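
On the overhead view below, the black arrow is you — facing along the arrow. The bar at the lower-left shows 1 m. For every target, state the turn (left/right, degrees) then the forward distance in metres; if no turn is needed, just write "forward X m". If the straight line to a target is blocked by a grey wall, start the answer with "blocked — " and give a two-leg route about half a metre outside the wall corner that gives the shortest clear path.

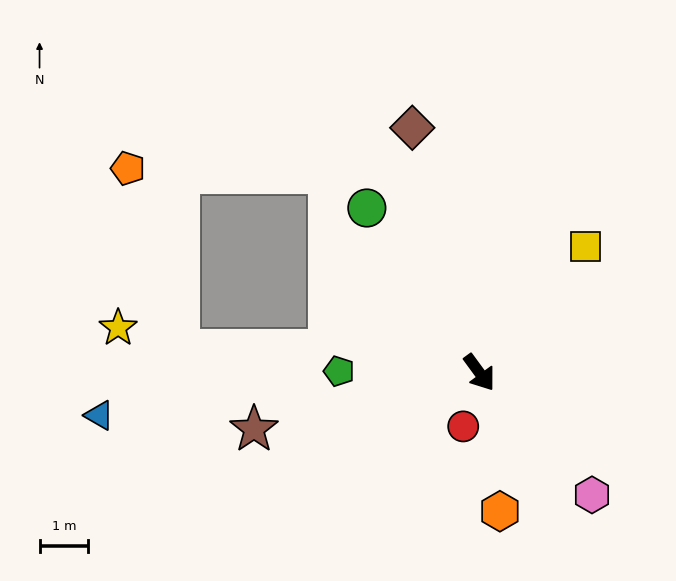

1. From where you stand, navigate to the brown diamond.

turn left 159°, forward 5.2 m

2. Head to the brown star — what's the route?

turn right 112°, forward 4.7 m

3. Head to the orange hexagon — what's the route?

turn right 28°, forward 2.9 m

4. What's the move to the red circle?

turn right 53°, forward 1.1 m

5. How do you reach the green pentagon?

turn right 127°, forward 2.9 m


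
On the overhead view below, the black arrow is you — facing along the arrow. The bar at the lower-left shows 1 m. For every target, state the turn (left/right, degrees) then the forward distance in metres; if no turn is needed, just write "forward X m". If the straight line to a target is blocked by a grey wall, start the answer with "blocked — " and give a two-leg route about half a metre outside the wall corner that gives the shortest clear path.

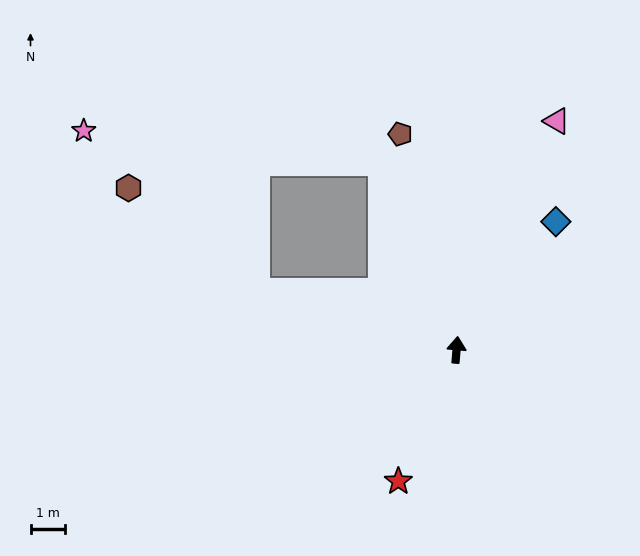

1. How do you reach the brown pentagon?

turn left 19°, forward 6.5 m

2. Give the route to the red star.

turn left 161°, forward 4.2 m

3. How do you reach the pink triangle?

turn right 19°, forward 7.3 m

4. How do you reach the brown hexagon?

blocked — turn left 79°, forward 6.1 m, then turn right 24°, forward 4.8 m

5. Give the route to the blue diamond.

turn right 33°, forward 4.7 m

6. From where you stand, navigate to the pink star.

blocked — turn left 26°, forward 5.9 m, then turn left 63°, forward 8.7 m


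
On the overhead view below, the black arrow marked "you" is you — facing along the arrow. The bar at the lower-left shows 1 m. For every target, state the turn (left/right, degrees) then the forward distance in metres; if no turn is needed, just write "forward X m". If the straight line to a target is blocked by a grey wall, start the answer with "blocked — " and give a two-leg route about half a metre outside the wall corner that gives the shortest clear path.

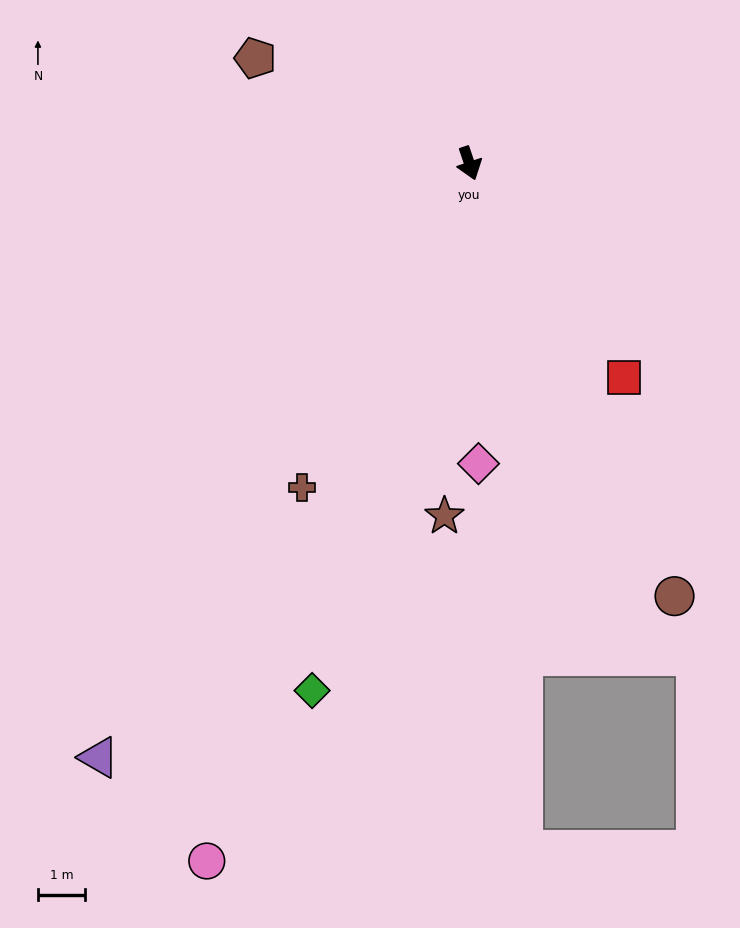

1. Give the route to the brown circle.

turn left 7°, forward 10.2 m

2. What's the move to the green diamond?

turn right 35°, forward 11.7 m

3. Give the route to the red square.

turn left 17°, forward 5.6 m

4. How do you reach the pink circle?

turn right 39°, forward 15.9 m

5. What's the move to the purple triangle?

turn right 50°, forward 14.9 m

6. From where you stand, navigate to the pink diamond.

turn right 17°, forward 6.4 m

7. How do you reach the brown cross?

turn right 46°, forward 7.8 m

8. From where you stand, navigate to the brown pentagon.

turn right 135°, forward 5.1 m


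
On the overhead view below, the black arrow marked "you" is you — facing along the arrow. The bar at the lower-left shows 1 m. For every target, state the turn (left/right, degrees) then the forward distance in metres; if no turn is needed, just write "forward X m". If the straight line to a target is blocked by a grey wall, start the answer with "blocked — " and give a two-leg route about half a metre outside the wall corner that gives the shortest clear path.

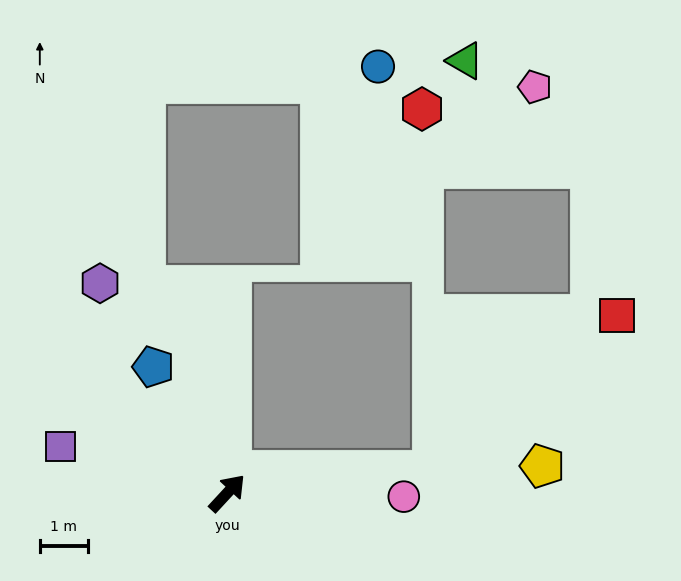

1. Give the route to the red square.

blocked — turn right 41°, forward 4.3 m, then turn left 34°, forward 5.0 m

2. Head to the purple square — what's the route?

turn left 117°, forward 3.6 m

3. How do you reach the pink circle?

turn right 48°, forward 3.7 m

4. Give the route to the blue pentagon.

turn left 73°, forward 3.1 m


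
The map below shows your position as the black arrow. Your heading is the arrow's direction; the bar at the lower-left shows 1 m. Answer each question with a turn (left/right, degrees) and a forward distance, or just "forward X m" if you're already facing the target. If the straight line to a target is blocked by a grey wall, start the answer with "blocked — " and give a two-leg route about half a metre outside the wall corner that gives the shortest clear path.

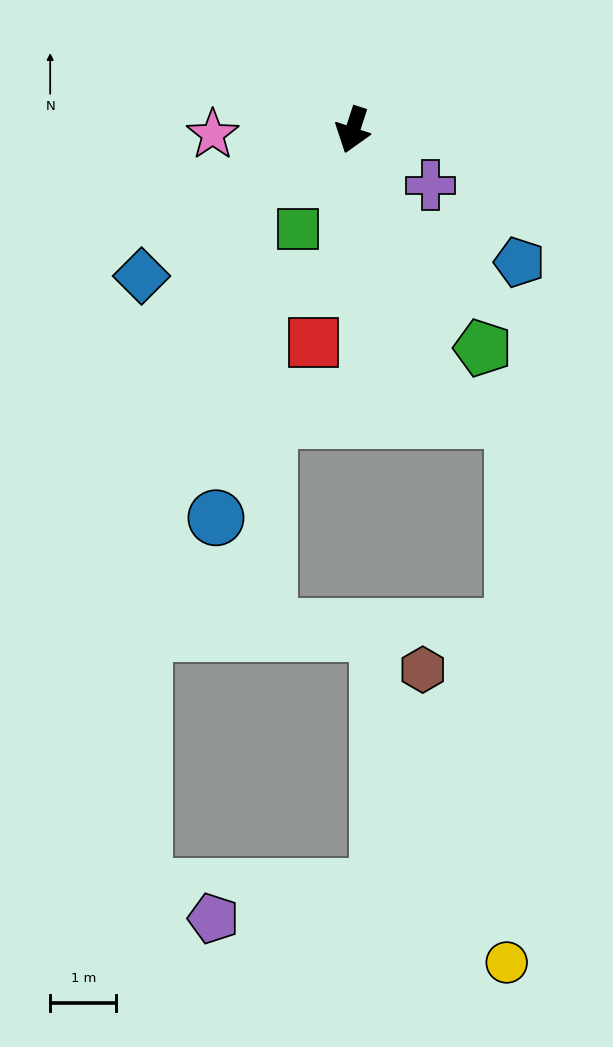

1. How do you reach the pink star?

turn right 70°, forward 2.1 m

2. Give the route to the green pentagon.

turn left 49°, forward 3.8 m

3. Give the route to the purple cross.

turn left 73°, forward 1.4 m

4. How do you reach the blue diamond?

turn right 37°, forward 3.9 m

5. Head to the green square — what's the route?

turn right 11°, forward 1.7 m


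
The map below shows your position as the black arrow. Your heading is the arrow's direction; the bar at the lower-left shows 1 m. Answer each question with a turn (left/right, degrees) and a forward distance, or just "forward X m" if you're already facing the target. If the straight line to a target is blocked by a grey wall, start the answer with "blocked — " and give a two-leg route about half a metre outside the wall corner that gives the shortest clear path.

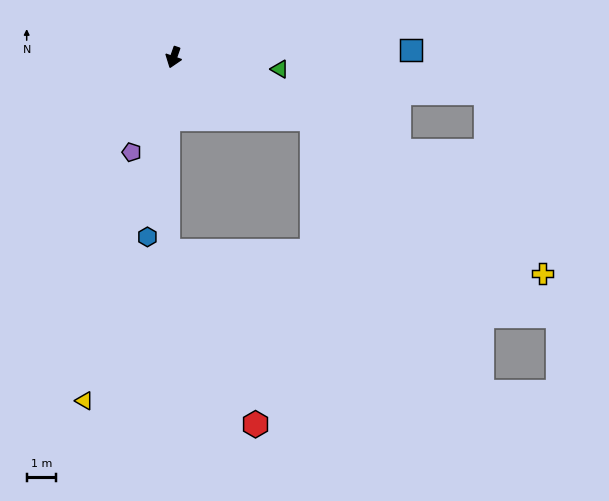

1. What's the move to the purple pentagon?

turn right 5°, forward 3.5 m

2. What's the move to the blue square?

turn left 111°, forward 8.0 m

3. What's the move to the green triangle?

turn left 103°, forward 3.6 m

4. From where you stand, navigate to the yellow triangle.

turn left 5°, forward 12.0 m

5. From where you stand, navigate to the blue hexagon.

turn left 11°, forward 6.1 m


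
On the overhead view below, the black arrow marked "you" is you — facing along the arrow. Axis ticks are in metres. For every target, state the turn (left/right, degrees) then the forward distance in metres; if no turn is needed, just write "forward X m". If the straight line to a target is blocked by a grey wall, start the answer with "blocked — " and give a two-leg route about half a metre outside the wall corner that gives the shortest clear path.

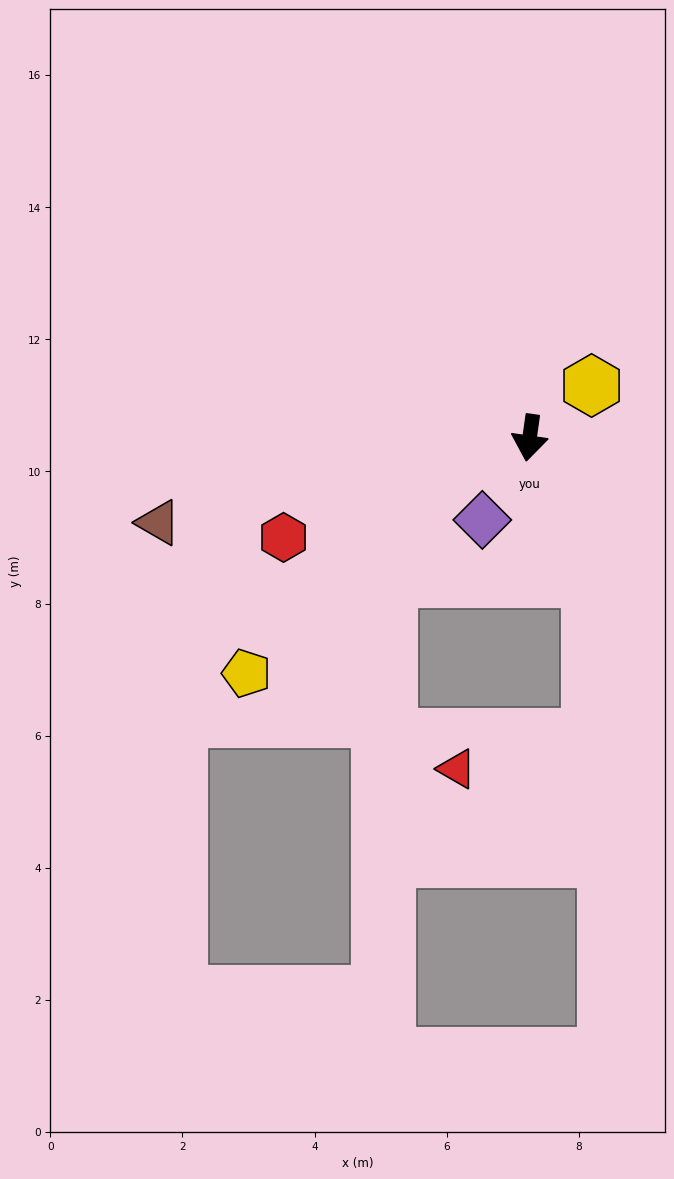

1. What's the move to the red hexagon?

turn right 60°, forward 4.0 m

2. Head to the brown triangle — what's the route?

turn right 69°, forward 5.8 m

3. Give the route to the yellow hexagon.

turn left 138°, forward 1.2 m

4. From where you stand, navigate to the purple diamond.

turn right 22°, forward 1.4 m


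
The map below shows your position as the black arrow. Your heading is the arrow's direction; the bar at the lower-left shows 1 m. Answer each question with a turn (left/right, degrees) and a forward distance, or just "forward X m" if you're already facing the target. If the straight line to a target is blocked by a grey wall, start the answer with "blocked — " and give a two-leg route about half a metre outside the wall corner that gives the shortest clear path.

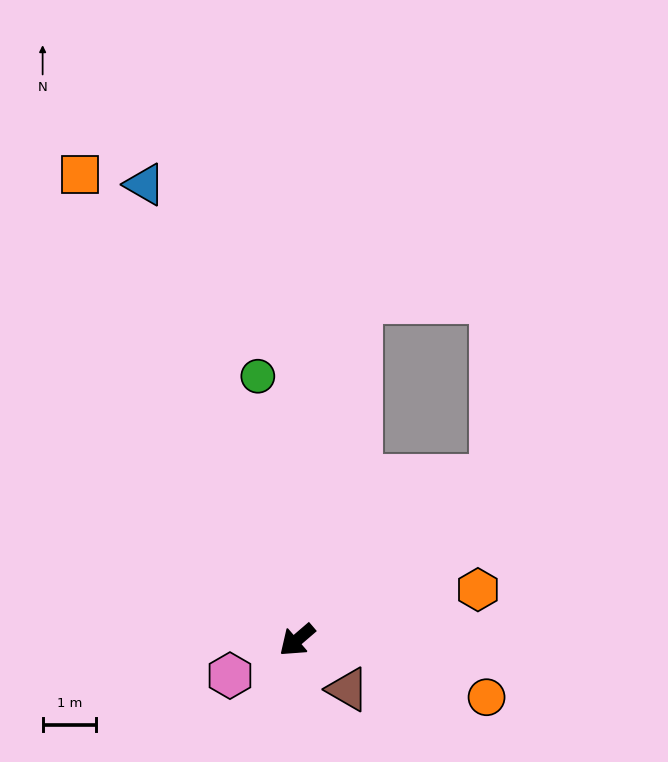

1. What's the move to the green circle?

turn right 122°, forward 5.0 m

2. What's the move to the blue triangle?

turn right 112°, forward 9.0 m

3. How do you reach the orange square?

turn right 106°, forward 9.6 m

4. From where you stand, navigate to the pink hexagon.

turn right 13°, forward 1.4 m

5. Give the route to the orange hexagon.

turn left 155°, forward 3.5 m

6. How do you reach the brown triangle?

turn left 95°, forward 1.3 m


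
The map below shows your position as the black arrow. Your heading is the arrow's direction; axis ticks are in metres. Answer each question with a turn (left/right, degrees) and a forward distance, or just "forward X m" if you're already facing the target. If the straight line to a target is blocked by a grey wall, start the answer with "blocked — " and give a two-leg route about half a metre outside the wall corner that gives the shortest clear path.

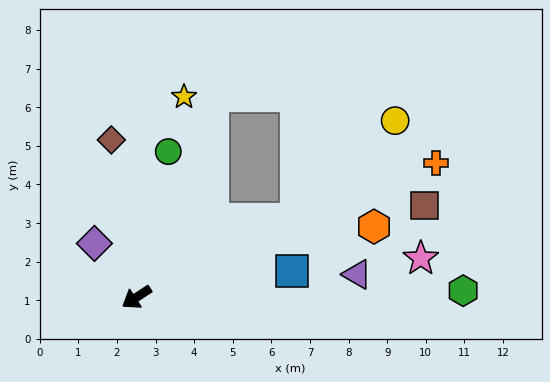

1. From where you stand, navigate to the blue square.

turn left 156°, forward 4.1 m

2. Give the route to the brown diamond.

turn right 114°, forward 4.1 m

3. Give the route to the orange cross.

turn left 171°, forward 8.5 m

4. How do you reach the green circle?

turn right 135°, forward 3.9 m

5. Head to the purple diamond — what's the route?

turn right 85°, forward 1.8 m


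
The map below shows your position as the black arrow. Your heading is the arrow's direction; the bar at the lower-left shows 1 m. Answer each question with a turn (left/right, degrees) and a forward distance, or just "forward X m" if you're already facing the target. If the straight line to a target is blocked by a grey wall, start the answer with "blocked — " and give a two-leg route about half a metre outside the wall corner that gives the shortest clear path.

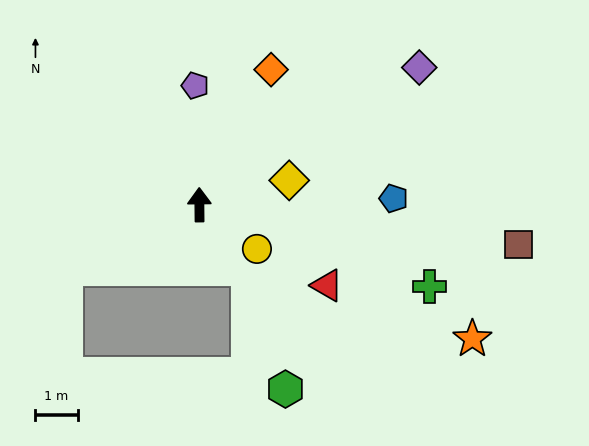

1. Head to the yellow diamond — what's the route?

turn right 75°, forward 2.2 m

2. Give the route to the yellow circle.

turn right 128°, forward 1.7 m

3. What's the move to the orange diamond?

turn right 29°, forward 3.6 m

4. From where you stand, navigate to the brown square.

turn right 98°, forward 7.6 m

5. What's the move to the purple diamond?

turn right 59°, forward 6.1 m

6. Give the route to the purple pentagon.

forward 2.8 m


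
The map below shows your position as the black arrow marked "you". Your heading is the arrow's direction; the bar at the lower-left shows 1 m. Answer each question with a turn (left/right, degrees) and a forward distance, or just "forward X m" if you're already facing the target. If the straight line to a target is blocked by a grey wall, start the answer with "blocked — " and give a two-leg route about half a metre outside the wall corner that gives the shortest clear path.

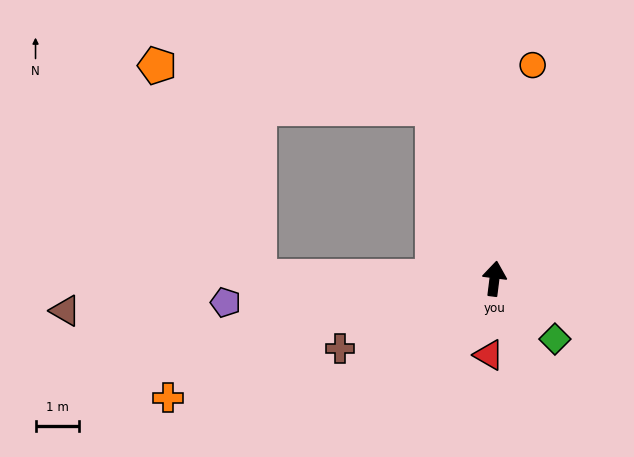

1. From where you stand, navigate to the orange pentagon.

blocked — turn left 27°, forward 4.2 m, then turn left 62°, forward 6.4 m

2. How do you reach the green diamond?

turn right 128°, forward 2.0 m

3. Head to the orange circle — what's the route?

turn right 3°, forward 5.0 m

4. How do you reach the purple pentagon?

turn left 102°, forward 6.2 m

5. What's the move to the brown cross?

turn left 121°, forward 3.9 m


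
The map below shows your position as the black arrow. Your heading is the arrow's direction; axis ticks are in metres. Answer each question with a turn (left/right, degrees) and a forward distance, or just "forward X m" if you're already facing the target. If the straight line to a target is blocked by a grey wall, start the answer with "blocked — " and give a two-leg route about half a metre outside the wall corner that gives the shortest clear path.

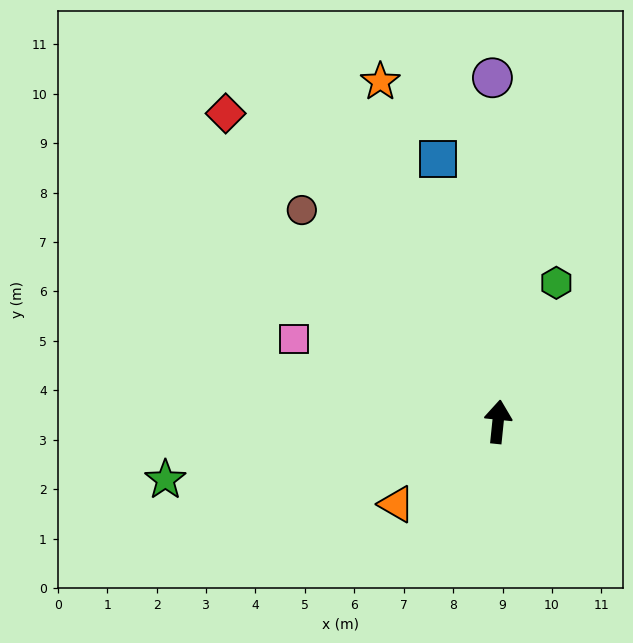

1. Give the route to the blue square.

turn left 19°, forward 5.5 m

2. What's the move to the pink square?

turn left 74°, forward 4.5 m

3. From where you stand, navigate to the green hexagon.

turn right 17°, forward 3.0 m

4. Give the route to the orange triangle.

turn left 135°, forward 2.6 m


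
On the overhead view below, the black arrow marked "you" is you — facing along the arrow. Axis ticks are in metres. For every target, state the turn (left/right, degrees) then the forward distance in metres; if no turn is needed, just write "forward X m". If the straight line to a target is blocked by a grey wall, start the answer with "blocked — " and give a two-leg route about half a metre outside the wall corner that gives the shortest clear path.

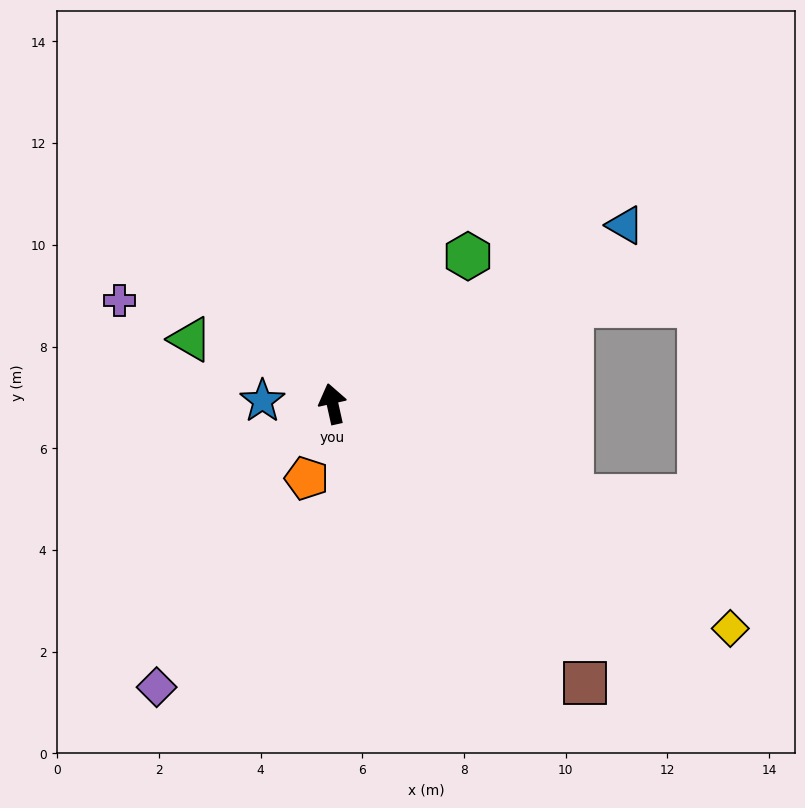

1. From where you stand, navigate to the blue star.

turn left 75°, forward 1.4 m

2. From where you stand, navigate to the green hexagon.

turn right 55°, forward 3.9 m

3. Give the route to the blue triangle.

turn right 71°, forward 6.7 m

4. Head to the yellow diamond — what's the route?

turn right 132°, forward 9.0 m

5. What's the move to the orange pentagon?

turn left 148°, forward 1.6 m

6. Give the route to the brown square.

turn right 150°, forward 7.4 m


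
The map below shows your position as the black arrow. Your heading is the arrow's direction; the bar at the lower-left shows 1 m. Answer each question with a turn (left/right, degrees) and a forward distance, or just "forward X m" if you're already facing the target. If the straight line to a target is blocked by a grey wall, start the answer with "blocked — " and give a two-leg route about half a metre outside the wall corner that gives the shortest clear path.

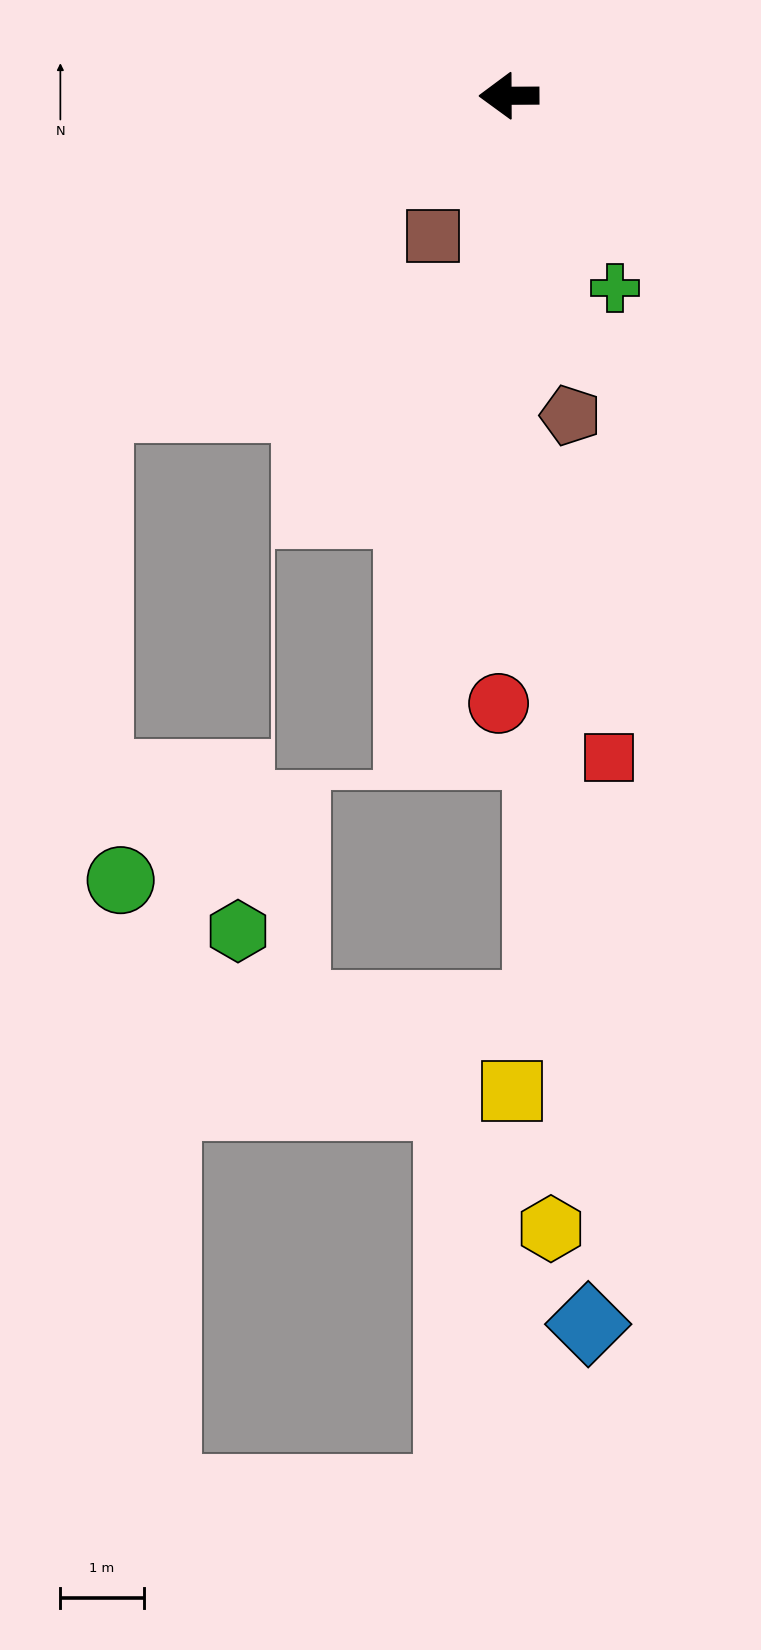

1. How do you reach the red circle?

turn left 89°, forward 7.3 m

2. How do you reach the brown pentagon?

turn left 101°, forward 3.9 m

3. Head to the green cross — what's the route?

turn left 119°, forward 2.6 m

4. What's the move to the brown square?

turn left 61°, forward 1.9 m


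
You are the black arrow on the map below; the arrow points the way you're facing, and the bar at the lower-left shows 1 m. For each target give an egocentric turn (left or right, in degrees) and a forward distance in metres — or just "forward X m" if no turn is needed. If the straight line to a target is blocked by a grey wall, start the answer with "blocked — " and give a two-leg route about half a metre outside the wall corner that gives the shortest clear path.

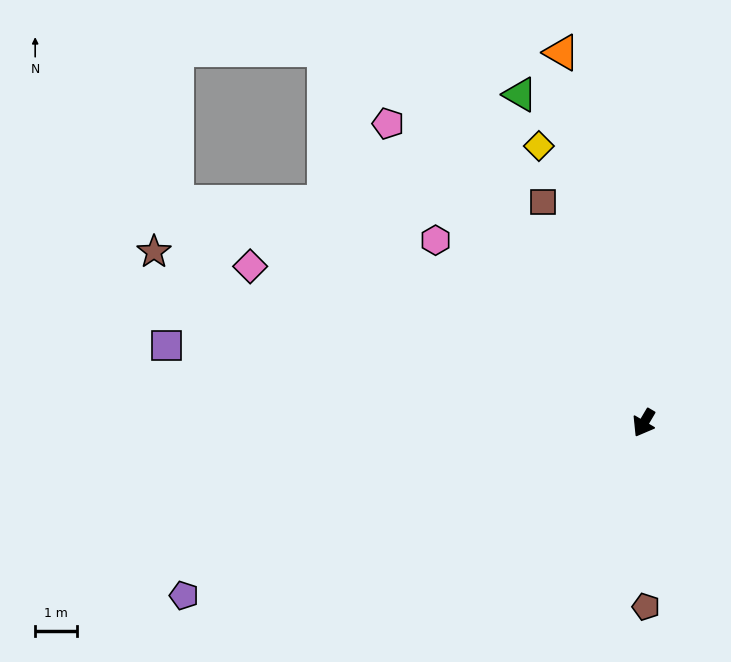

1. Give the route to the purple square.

turn right 69°, forward 11.5 m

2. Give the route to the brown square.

turn right 125°, forward 5.8 m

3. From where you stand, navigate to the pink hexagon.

turn right 101°, forward 6.6 m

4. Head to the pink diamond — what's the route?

turn right 81°, forward 10.0 m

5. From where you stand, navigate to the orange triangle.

turn right 137°, forward 9.0 m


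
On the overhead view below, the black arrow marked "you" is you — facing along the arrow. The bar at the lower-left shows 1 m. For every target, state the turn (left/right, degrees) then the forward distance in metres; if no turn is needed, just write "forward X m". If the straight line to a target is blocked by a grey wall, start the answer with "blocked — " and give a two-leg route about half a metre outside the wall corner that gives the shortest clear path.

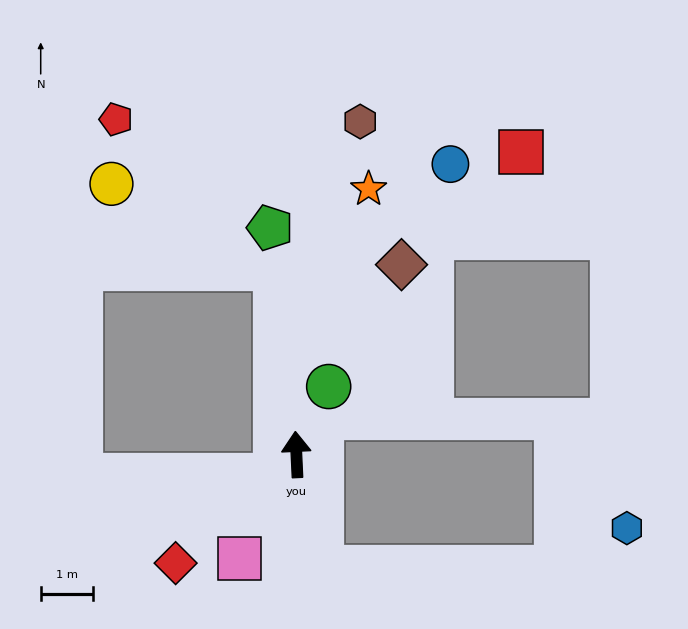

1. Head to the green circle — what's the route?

turn right 28°, forward 1.4 m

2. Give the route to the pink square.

turn left 149°, forward 2.2 m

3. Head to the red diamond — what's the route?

turn left 129°, forward 3.1 m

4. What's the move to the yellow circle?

blocked — turn left 4°, forward 3.6 m, then turn left 56°, forward 3.5 m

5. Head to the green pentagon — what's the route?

turn left 4°, forward 4.3 m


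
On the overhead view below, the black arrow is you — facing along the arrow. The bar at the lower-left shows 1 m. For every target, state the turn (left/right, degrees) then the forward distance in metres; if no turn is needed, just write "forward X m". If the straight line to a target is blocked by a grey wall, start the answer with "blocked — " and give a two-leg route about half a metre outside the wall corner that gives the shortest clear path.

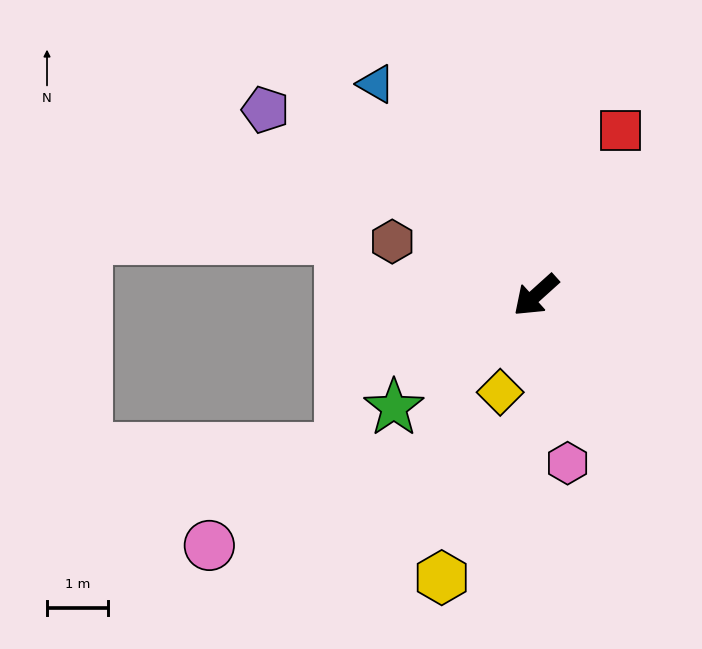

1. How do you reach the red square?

turn right 159°, forward 3.1 m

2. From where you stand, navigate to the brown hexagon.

turn right 62°, forward 2.5 m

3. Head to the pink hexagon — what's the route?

turn left 59°, forward 2.8 m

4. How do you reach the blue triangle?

turn right 95°, forward 4.4 m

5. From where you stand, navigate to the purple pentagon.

turn right 76°, forward 5.4 m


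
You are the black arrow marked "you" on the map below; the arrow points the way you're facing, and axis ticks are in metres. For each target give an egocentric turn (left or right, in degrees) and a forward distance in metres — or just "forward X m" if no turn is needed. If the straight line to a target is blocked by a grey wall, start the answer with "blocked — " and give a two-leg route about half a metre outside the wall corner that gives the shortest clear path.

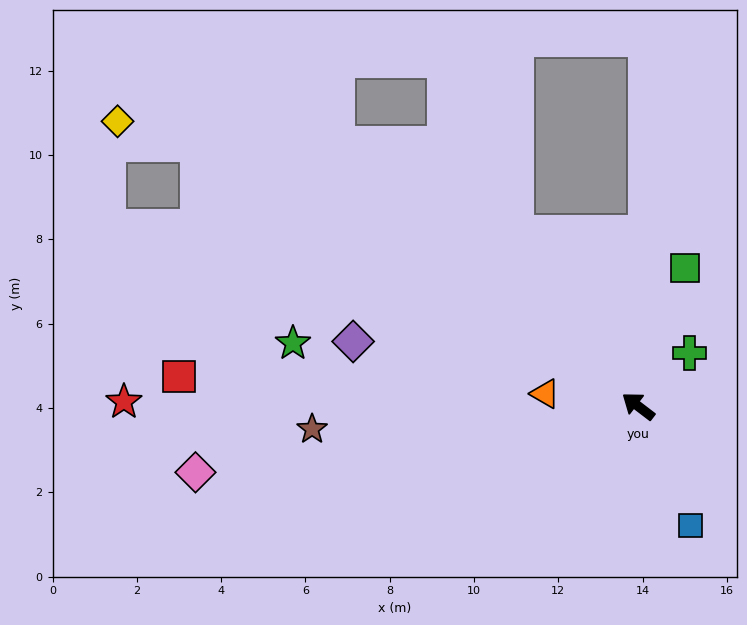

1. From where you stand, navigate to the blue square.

turn left 151°, forward 3.1 m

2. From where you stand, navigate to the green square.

turn right 71°, forward 3.5 m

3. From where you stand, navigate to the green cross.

turn right 97°, forward 1.8 m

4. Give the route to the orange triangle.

turn left 30°, forward 2.2 m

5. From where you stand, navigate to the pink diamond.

turn left 46°, forward 10.6 m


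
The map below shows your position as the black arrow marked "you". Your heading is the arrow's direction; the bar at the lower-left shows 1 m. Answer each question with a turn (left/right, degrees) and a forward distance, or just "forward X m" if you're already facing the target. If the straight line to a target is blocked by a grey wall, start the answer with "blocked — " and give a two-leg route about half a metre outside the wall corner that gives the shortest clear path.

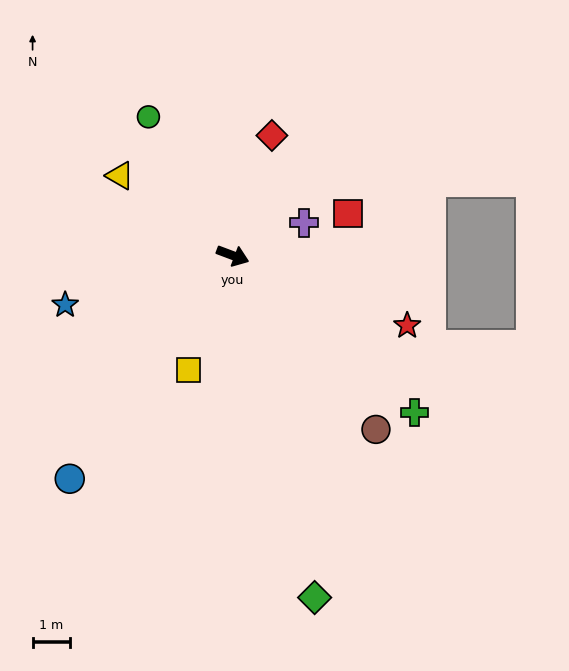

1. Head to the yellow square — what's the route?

turn right 91°, forward 3.3 m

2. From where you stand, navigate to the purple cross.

turn left 45°, forward 2.1 m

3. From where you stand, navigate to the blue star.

turn right 143°, forward 4.7 m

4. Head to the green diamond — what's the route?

turn right 56°, forward 9.4 m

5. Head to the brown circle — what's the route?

turn right 30°, forward 6.0 m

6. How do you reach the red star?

forward 5.0 m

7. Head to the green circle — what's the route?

turn left 142°, forward 4.3 m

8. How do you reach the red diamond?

turn left 93°, forward 3.4 m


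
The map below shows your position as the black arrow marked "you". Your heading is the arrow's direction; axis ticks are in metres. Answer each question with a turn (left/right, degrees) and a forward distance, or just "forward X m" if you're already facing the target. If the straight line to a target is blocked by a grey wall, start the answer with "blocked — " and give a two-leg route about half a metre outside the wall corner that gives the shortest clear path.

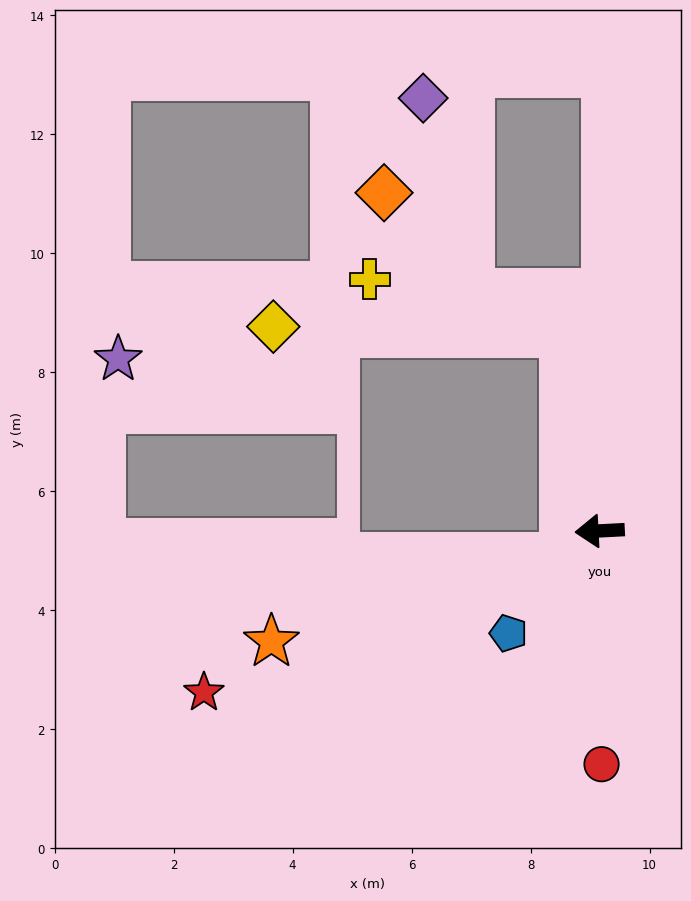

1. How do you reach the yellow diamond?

blocked — turn right 83°, forward 3.4 m, then turn left 79°, forward 4.9 m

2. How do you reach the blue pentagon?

turn left 45°, forward 2.3 m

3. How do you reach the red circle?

turn left 87°, forward 3.9 m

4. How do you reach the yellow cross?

blocked — turn right 83°, forward 3.4 m, then turn left 65°, forward 3.4 m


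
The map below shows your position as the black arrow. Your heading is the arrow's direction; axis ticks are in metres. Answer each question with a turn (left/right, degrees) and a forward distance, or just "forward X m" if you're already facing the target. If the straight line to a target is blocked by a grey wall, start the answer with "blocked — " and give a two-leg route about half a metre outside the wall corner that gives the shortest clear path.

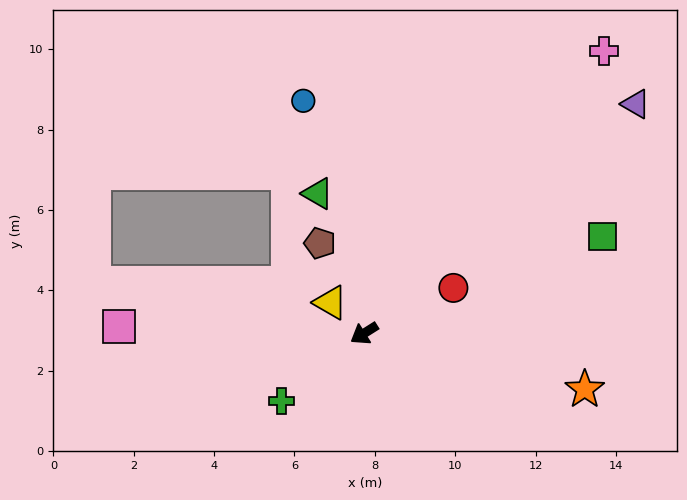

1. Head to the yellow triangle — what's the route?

turn right 75°, forward 1.1 m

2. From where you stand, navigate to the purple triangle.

turn right 172°, forward 8.8 m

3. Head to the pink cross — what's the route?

turn right 163°, forward 9.2 m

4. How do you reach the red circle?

turn left 175°, forward 2.5 m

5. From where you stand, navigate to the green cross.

turn left 7°, forward 2.7 m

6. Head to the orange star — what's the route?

turn left 133°, forward 5.7 m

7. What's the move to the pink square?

turn right 34°, forward 6.1 m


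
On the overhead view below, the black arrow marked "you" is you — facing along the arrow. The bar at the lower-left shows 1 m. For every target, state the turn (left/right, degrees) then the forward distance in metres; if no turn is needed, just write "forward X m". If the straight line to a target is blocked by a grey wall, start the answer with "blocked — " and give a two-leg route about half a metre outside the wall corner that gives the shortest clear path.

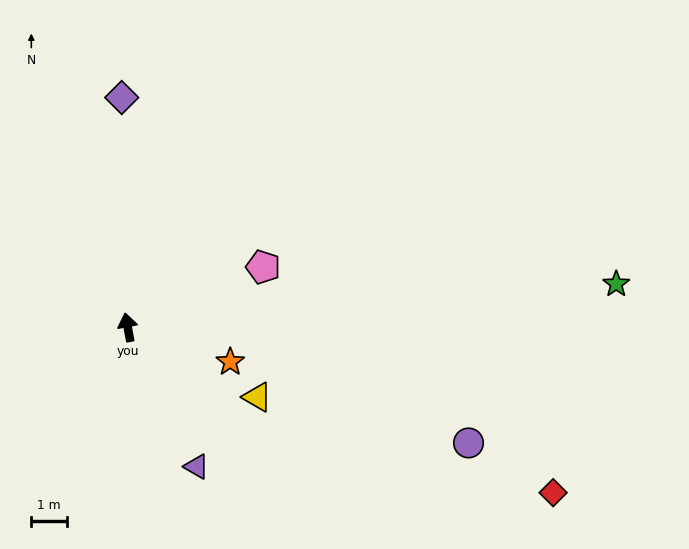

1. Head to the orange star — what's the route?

turn right 119°, forward 3.0 m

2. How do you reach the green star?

turn right 95°, forward 13.7 m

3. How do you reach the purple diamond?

turn right 9°, forward 6.4 m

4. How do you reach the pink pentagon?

turn right 77°, forward 4.1 m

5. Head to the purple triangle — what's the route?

turn right 164°, forward 4.3 m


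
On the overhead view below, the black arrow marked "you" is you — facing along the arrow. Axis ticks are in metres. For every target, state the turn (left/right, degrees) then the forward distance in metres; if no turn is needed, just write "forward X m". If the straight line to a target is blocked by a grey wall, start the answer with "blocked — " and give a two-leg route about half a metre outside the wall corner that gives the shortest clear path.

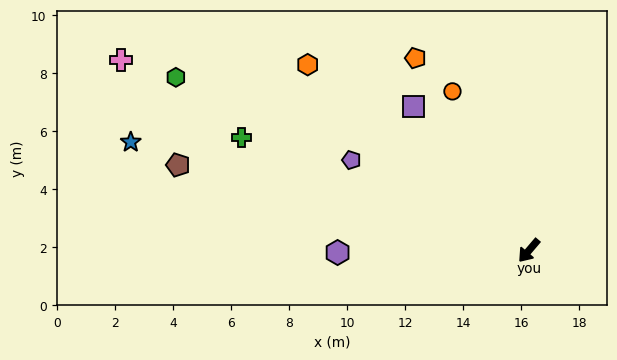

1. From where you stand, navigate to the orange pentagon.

turn right 109°, forward 7.7 m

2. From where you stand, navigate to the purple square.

turn right 101°, forward 6.4 m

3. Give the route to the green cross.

turn right 71°, forward 10.6 m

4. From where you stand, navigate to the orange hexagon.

turn right 90°, forward 10.0 m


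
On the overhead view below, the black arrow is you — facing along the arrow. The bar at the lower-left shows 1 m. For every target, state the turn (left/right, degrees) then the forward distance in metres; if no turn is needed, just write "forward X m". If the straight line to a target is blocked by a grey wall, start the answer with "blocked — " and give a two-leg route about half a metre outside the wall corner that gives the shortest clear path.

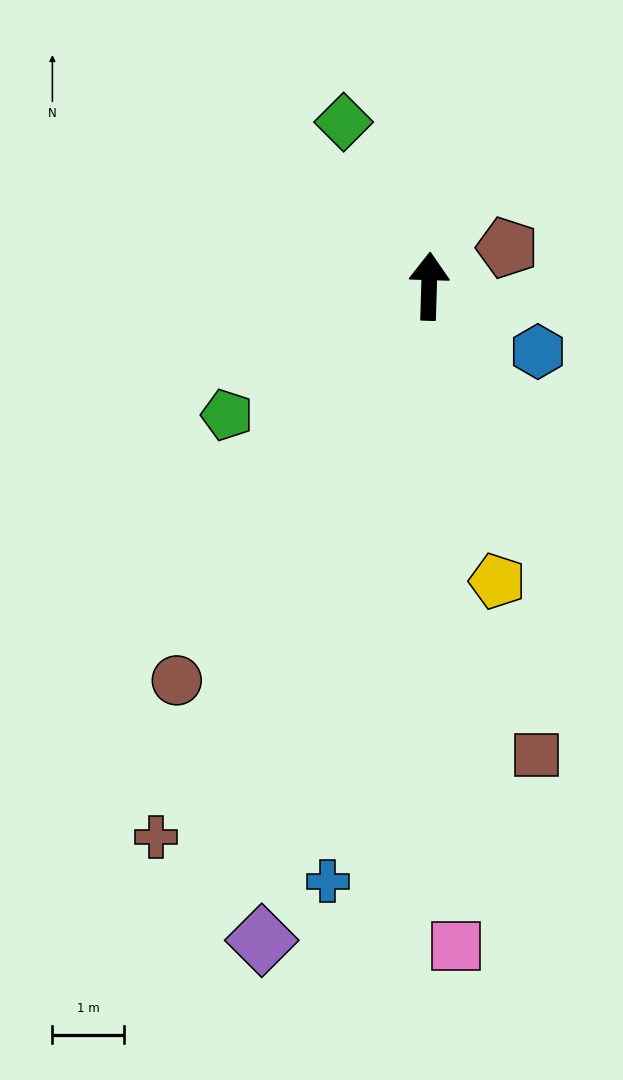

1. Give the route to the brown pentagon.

turn right 62°, forward 1.2 m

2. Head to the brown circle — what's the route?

turn left 149°, forward 6.5 m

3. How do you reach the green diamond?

turn left 29°, forward 2.6 m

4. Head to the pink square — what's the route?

turn right 176°, forward 9.2 m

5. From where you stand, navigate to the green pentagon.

turn left 124°, forward 3.3 m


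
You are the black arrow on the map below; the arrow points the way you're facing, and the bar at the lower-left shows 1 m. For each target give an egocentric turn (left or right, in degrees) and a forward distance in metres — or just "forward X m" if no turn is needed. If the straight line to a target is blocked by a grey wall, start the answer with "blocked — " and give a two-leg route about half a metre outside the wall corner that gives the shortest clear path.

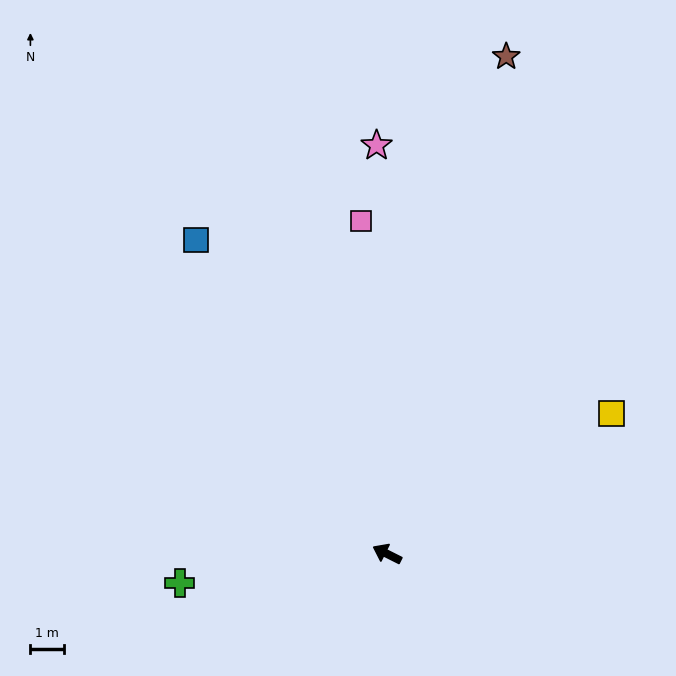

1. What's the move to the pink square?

turn right 59°, forward 9.8 m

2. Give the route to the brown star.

turn right 77°, forward 15.0 m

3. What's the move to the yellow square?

turn right 121°, forward 7.8 m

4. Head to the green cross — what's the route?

turn left 35°, forward 6.1 m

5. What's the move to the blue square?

turn right 32°, forward 10.8 m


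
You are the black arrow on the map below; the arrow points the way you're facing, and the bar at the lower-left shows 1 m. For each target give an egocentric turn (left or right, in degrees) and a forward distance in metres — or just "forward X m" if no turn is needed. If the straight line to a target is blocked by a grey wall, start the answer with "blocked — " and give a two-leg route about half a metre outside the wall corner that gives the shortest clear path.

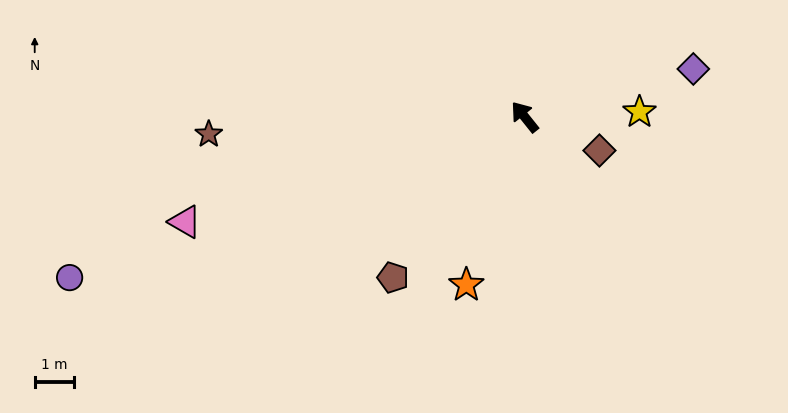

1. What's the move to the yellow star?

turn right 126°, forward 2.9 m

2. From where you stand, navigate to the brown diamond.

turn right 153°, forward 2.1 m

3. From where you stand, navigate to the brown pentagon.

turn left 102°, forward 5.3 m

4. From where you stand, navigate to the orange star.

turn left 122°, forward 4.5 m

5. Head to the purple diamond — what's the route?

turn right 113°, forward 4.4 m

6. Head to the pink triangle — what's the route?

turn left 69°, forward 9.0 m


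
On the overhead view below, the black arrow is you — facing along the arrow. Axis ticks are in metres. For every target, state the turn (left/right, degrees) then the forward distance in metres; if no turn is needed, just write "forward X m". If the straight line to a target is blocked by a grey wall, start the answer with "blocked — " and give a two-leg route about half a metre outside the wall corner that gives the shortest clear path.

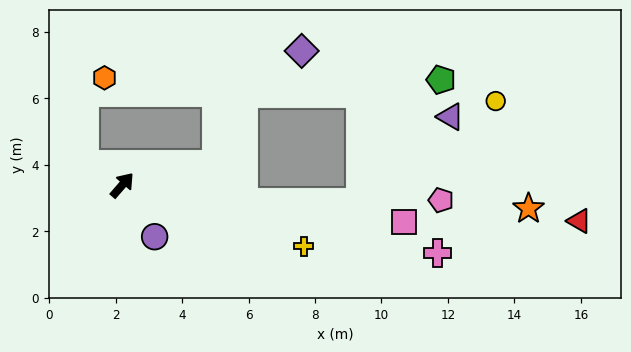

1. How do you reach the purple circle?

turn right 107°, forward 1.8 m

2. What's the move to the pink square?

turn right 57°, forward 8.6 m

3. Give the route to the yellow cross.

turn right 68°, forward 5.8 m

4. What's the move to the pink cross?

turn right 61°, forward 9.7 m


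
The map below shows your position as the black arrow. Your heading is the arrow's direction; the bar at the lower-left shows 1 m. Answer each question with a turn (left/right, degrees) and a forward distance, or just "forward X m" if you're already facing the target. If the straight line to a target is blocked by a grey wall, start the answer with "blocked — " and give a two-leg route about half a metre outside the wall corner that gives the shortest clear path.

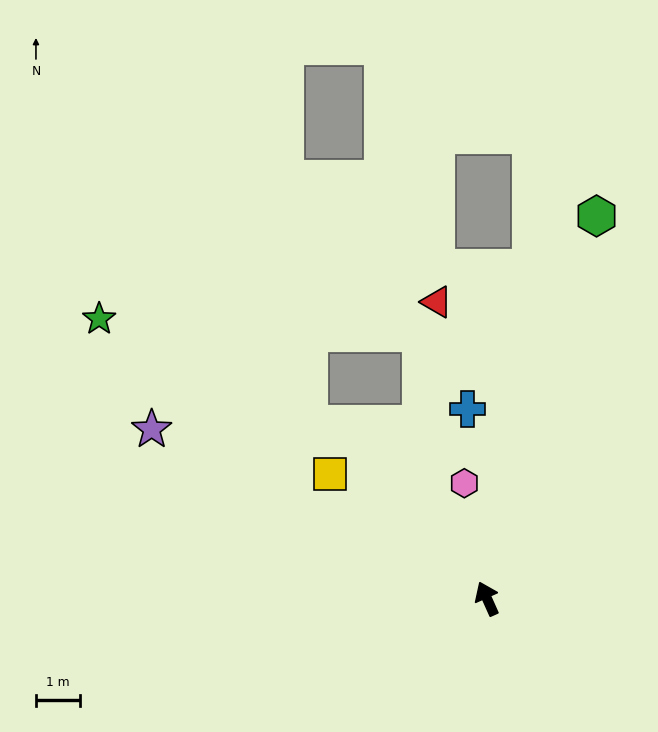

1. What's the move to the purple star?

turn left 39°, forward 8.6 m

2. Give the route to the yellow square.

turn left 27°, forward 4.6 m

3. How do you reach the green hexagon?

turn right 40°, forward 9.1 m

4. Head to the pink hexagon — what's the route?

turn right 13°, forward 2.7 m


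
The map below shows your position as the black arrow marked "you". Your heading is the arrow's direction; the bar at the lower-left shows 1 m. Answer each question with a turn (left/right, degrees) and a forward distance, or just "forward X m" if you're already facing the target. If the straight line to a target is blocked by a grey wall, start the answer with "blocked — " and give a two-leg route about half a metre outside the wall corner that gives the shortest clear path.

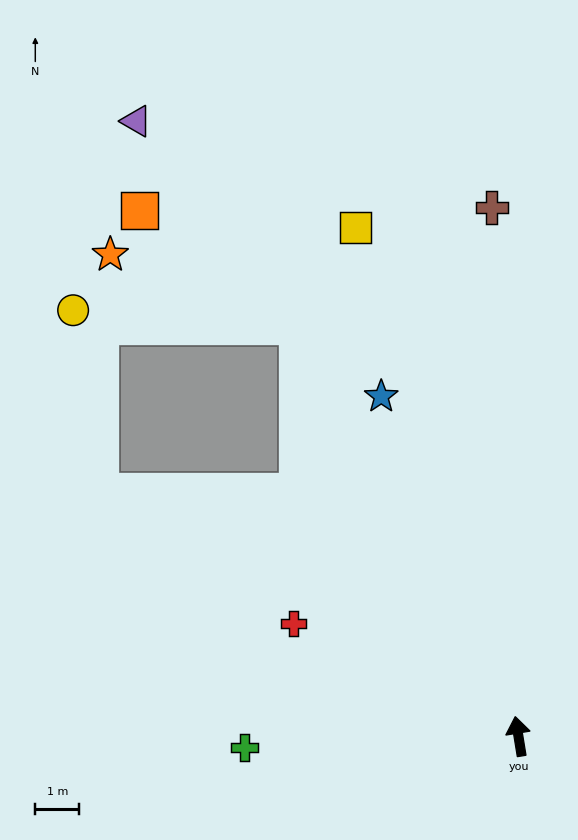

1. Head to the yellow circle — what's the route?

blocked — turn left 19°, forward 10.6 m, then turn left 58°, forward 5.1 m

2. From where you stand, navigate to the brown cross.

turn right 6°, forward 12.0 m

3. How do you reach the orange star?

blocked — turn left 19°, forward 10.6 m, then turn left 41°, forward 4.6 m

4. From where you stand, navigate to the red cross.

turn left 54°, forward 5.7 m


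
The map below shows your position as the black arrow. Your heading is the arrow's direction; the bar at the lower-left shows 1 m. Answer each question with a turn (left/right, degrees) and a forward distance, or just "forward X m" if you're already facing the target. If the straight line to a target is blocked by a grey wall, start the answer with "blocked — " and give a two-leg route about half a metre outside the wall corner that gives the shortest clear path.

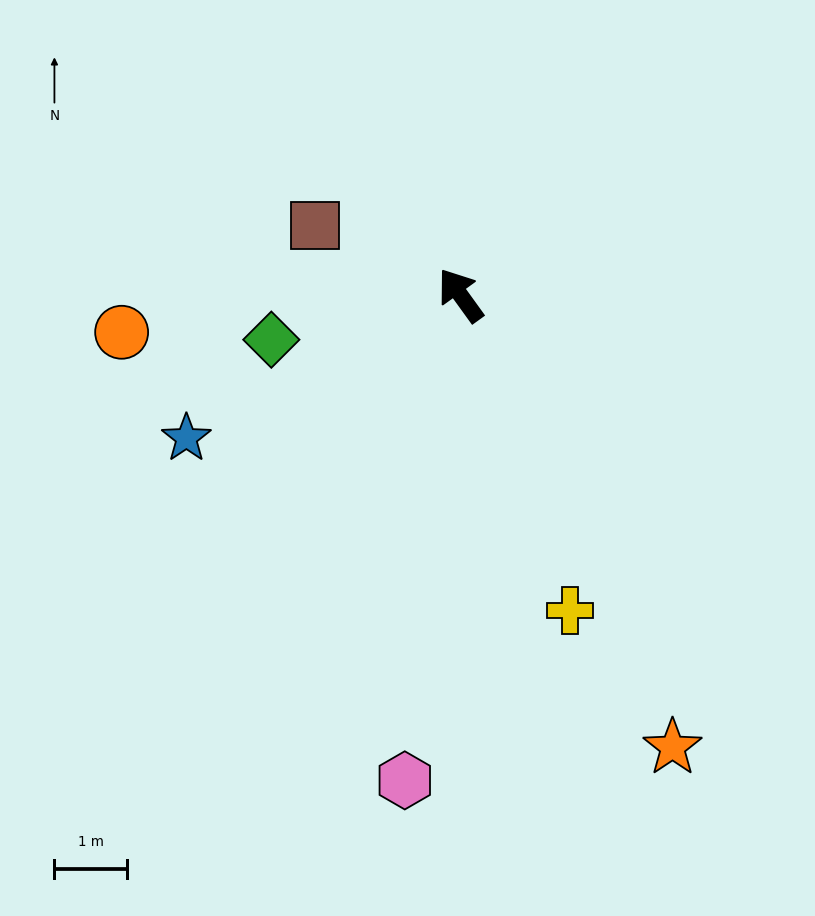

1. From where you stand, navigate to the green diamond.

turn left 67°, forward 2.7 m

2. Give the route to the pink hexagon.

turn left 138°, forward 6.7 m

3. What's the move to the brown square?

turn left 29°, forward 2.2 m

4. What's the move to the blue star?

turn left 82°, forward 4.3 m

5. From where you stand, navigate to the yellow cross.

turn left 163°, forward 4.6 m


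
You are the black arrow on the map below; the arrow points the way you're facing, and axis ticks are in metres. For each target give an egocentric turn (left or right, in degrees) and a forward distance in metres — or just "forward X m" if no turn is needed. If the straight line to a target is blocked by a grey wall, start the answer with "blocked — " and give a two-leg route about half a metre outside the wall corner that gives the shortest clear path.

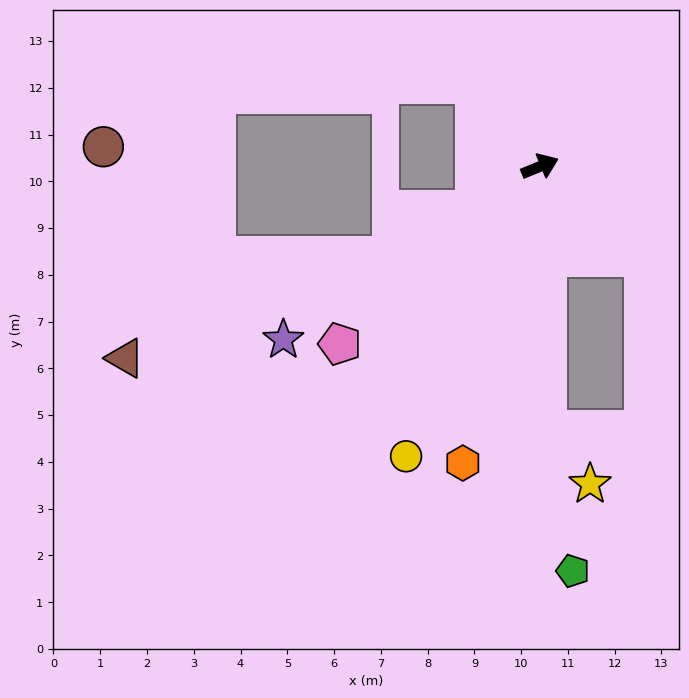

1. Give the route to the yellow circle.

turn right 137°, forward 6.8 m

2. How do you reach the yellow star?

blocked — turn right 111°, forward 5.6 m, then turn left 37°, forward 1.5 m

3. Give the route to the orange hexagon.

turn right 127°, forward 6.6 m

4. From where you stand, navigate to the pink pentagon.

turn right 161°, forward 5.7 m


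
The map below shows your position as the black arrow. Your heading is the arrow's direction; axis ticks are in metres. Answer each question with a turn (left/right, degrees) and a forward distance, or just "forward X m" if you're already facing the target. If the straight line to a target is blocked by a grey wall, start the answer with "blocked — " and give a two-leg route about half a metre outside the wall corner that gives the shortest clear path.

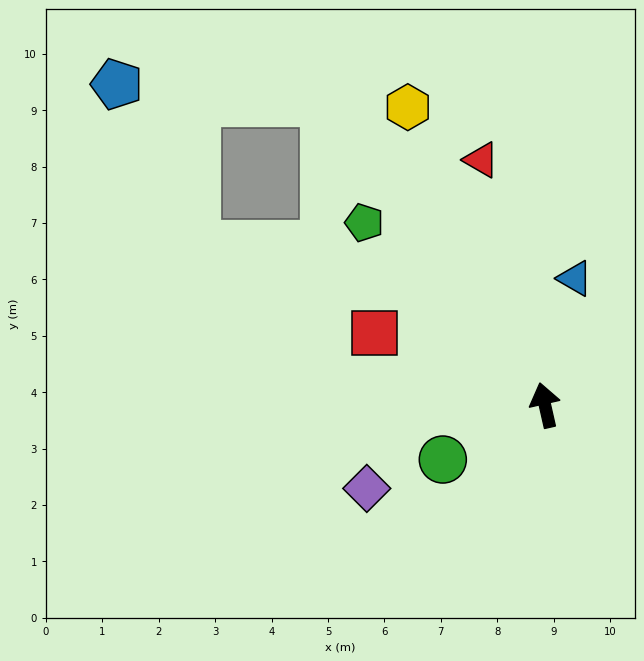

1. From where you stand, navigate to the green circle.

turn left 105°, forward 2.1 m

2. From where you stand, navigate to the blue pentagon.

blocked — turn left 23°, forward 6.6 m, then turn left 49°, forward 3.7 m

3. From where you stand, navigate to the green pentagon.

turn left 32°, forward 4.6 m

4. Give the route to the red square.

turn left 54°, forward 3.3 m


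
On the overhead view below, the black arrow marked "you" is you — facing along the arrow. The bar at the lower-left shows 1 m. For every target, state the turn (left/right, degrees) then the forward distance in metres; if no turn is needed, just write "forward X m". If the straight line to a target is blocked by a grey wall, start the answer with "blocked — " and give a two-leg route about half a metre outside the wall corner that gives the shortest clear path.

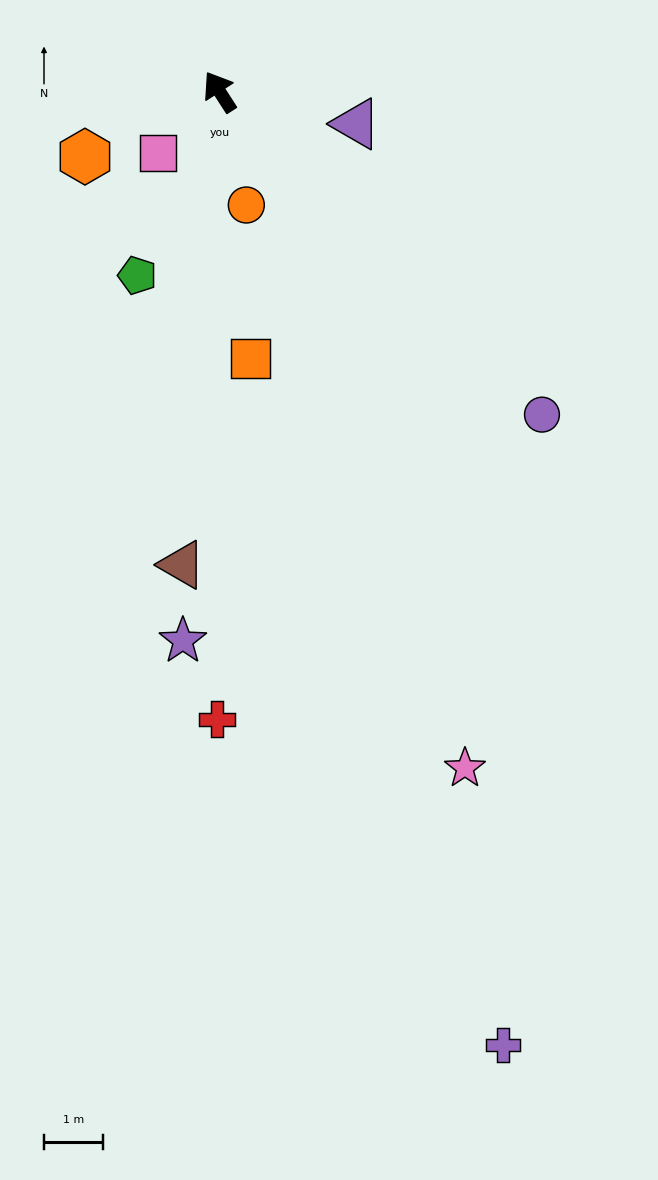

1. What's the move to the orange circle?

turn left 160°, forward 2.0 m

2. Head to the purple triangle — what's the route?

turn right 136°, forward 2.4 m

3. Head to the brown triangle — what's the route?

turn left 143°, forward 8.1 m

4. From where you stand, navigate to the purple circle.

turn right 168°, forward 7.8 m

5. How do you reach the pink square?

turn left 102°, forward 1.5 m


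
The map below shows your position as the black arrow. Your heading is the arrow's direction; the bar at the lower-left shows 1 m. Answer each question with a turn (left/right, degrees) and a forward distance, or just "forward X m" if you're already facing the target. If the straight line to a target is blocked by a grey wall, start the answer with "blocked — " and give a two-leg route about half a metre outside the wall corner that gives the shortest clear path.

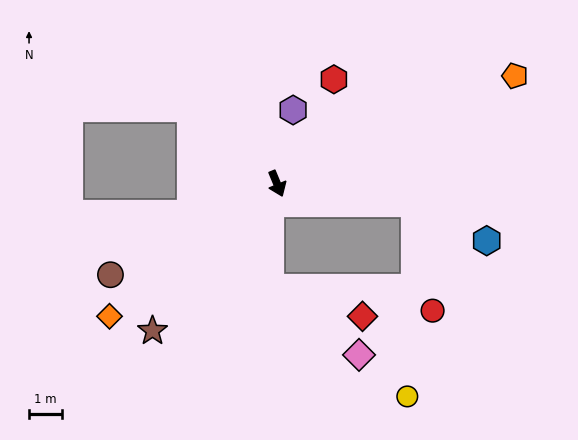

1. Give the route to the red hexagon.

turn left 129°, forward 3.6 m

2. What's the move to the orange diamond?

turn right 74°, forward 6.5 m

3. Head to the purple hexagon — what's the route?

turn left 145°, forward 2.3 m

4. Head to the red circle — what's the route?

blocked — turn left 60°, forward 4.2 m, then turn right 73°, forward 3.3 m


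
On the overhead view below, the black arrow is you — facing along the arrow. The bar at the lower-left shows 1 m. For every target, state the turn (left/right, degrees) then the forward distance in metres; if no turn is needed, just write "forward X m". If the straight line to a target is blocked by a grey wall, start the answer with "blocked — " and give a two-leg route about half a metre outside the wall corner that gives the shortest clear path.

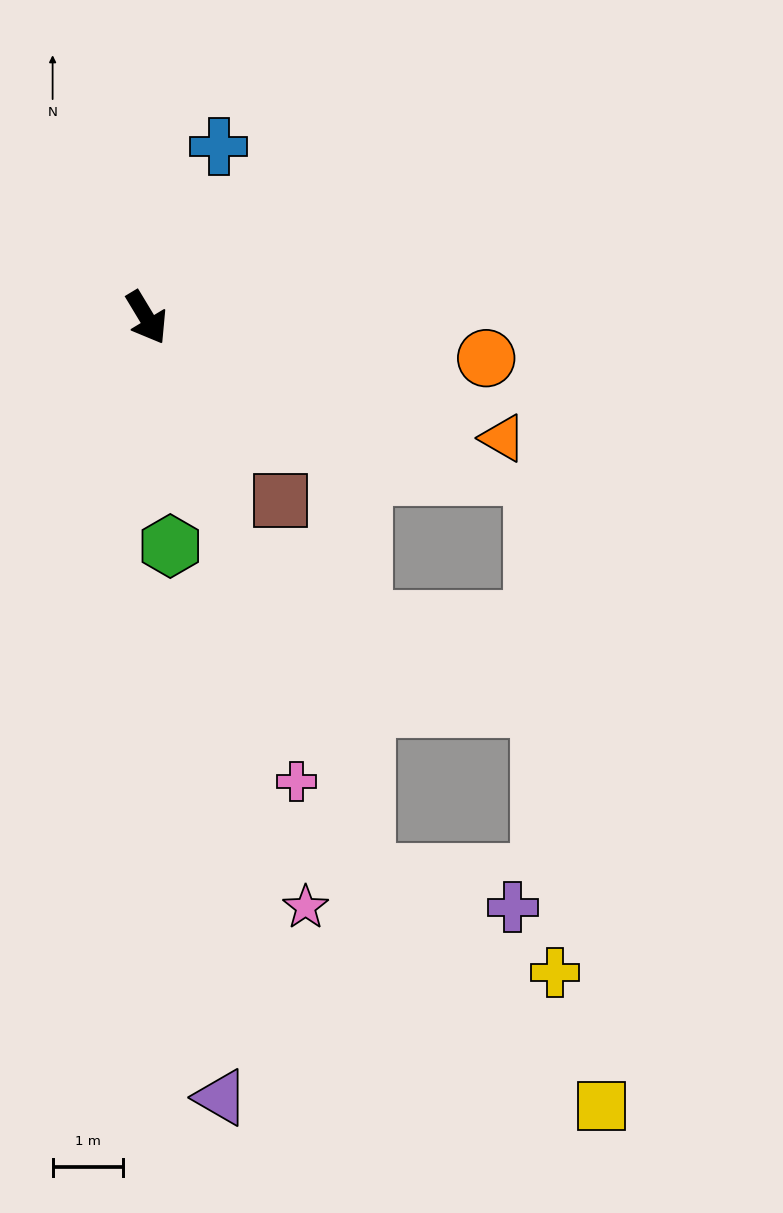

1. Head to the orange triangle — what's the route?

turn left 40°, forward 5.4 m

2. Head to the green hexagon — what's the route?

turn right 25°, forward 3.3 m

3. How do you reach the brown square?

turn left 5°, forward 3.2 m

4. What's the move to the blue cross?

turn left 126°, forward 2.7 m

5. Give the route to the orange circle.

turn left 52°, forward 4.9 m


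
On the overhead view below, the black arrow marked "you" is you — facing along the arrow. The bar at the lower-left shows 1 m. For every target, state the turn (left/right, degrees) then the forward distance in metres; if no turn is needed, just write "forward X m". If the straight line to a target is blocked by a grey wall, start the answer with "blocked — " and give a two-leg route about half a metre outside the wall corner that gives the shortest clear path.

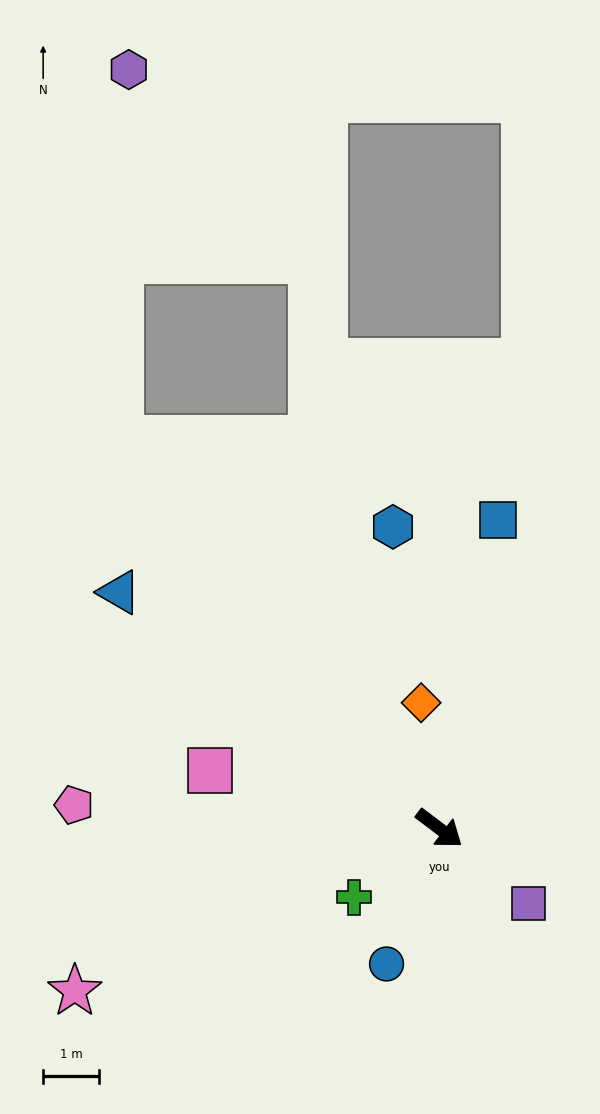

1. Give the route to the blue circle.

turn right 74°, forward 2.6 m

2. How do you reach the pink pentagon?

turn right 147°, forward 6.5 m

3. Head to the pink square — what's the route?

turn right 157°, forward 4.2 m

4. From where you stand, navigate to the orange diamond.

turn left 135°, forward 2.3 m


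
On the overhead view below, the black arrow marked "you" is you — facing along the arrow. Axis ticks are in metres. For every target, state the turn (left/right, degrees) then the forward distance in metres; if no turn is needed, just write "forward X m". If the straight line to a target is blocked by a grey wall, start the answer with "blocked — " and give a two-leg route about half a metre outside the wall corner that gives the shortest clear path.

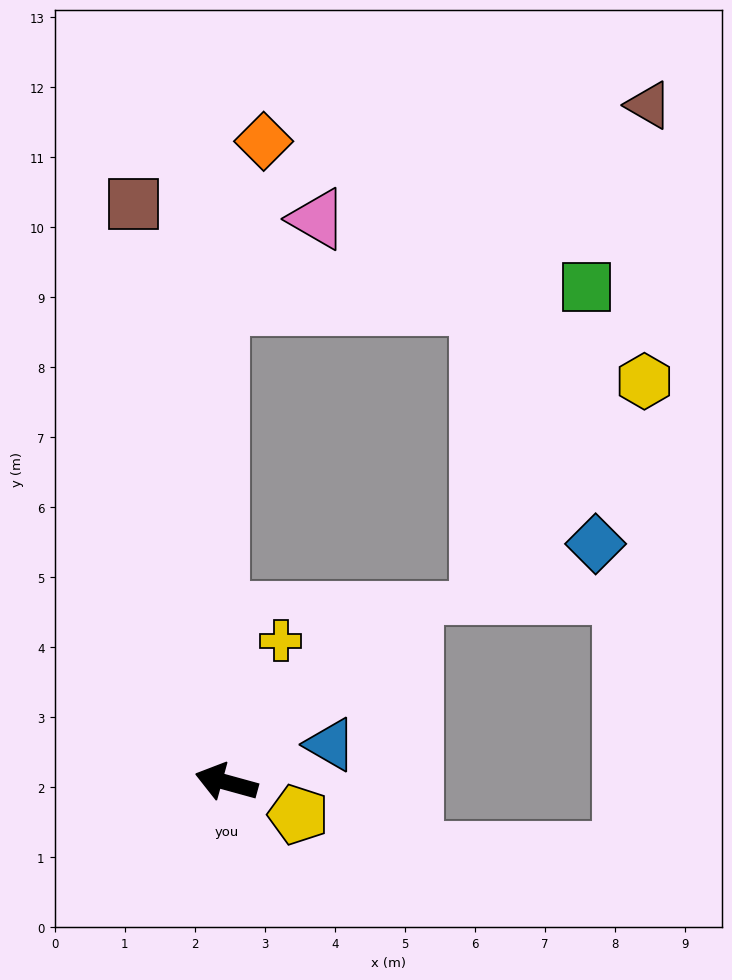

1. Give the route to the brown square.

turn right 66°, forward 8.4 m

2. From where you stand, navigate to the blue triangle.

turn right 145°, forward 1.6 m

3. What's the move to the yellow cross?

turn right 96°, forward 2.2 m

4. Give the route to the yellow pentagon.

turn left 171°, forward 1.1 m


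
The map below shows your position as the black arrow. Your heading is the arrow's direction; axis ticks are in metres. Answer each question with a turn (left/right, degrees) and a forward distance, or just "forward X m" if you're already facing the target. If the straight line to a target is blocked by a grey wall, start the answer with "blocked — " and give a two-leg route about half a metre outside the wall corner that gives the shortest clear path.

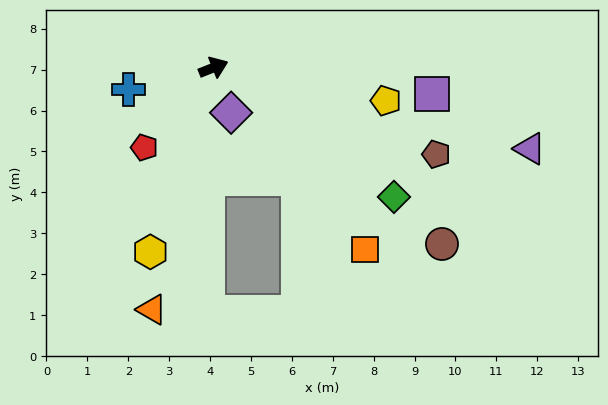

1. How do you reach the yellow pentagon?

turn right 33°, forward 4.3 m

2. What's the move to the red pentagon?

turn right 153°, forward 2.6 m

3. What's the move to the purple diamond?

turn right 90°, forward 1.2 m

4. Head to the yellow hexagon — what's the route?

turn right 131°, forward 4.8 m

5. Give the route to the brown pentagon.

turn right 43°, forward 5.8 m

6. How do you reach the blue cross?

turn left 173°, forward 2.2 m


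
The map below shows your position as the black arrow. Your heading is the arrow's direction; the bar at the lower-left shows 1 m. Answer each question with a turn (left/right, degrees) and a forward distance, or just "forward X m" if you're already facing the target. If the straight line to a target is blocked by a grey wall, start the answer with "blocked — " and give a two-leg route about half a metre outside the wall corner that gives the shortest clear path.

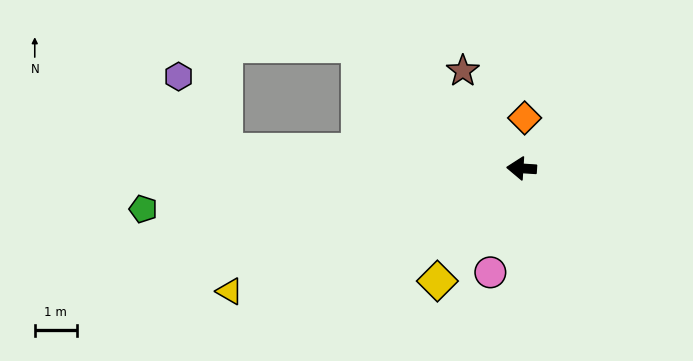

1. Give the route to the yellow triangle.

turn left 26°, forward 7.5 m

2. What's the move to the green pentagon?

turn left 10°, forward 9.0 m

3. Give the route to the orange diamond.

turn right 90°, forward 1.2 m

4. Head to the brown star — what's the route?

turn right 55°, forward 2.7 m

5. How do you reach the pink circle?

turn left 77°, forward 2.6 m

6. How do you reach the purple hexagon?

blocked — forward 7.0 m, then turn right 54°, forward 2.1 m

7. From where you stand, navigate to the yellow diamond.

turn left 57°, forward 3.3 m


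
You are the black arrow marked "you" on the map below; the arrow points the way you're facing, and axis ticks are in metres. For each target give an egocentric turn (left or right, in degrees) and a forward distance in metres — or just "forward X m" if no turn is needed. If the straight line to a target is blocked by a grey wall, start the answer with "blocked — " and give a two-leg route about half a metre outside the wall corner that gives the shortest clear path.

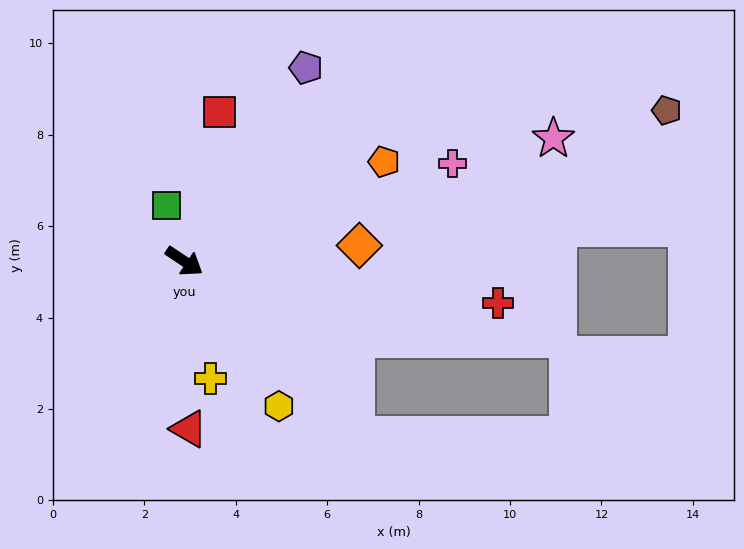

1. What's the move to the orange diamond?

turn left 39°, forward 3.8 m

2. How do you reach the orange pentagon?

turn left 60°, forward 4.9 m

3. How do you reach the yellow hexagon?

turn right 23°, forward 3.8 m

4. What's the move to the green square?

turn left 141°, forward 1.3 m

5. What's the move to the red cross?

turn left 26°, forward 6.9 m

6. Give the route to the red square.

turn left 110°, forward 3.4 m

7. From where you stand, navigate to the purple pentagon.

turn left 92°, forward 5.0 m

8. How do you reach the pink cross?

turn left 54°, forward 6.2 m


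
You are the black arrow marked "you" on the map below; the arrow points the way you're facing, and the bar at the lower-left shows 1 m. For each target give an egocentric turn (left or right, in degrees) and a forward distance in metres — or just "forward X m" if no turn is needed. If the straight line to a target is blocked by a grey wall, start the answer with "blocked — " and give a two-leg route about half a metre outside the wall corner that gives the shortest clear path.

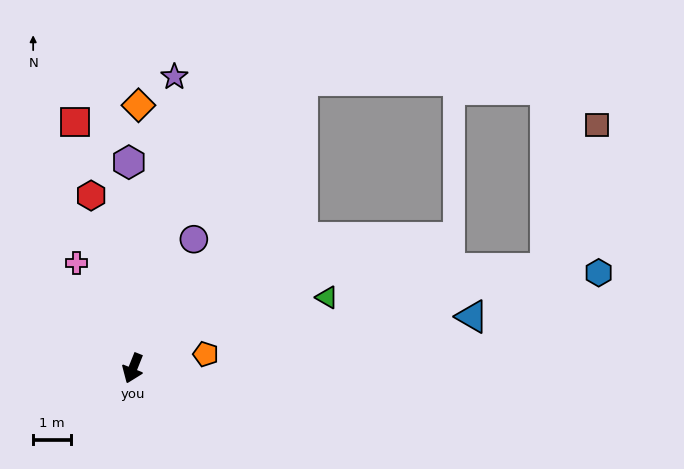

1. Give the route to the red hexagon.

turn right 145°, forward 4.7 m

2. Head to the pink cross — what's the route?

turn right 130°, forward 3.2 m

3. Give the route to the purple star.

turn right 166°, forward 7.8 m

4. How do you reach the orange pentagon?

turn left 123°, forward 2.0 m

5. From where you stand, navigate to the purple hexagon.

turn right 157°, forward 5.5 m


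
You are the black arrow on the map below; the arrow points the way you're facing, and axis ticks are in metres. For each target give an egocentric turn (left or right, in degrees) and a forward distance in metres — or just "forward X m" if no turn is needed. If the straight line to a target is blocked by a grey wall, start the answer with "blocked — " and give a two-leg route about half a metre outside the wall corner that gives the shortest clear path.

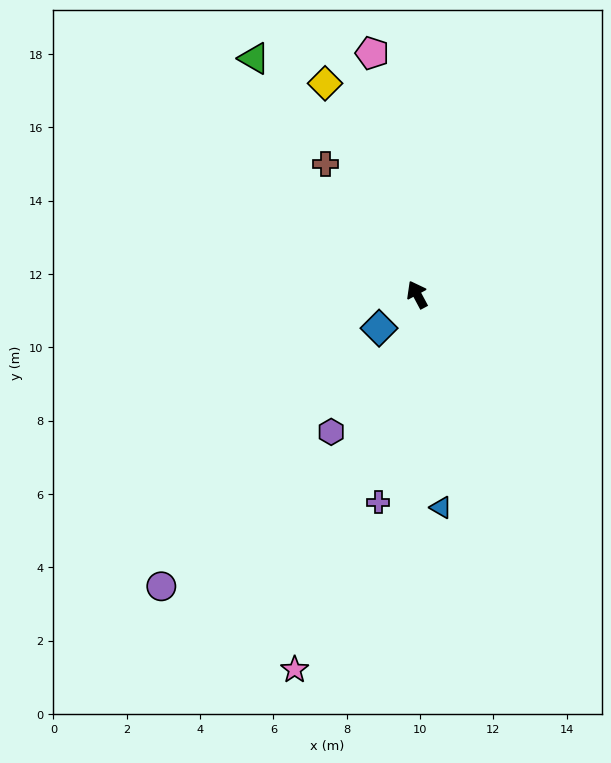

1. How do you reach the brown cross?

turn left 7°, forward 4.4 m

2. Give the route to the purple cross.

turn left 141°, forward 5.8 m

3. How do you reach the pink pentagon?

turn right 18°, forward 6.7 m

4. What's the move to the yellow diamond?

turn right 5°, forward 6.3 m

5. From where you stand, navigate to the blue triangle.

turn left 158°, forward 5.8 m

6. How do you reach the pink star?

turn left 134°, forward 10.8 m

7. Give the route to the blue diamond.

turn left 103°, forward 1.4 m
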